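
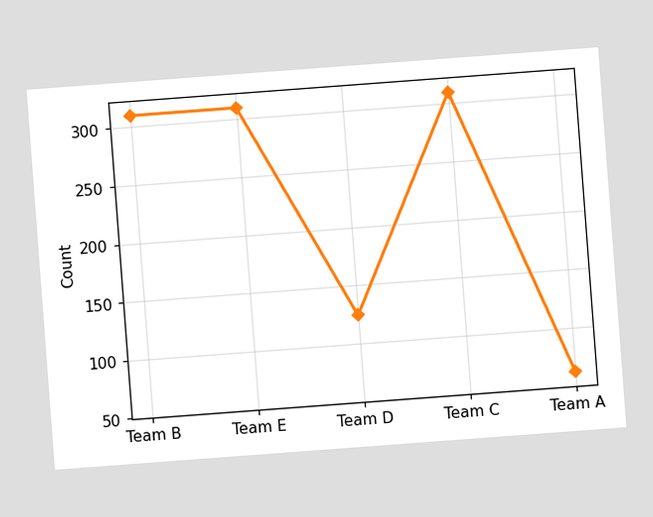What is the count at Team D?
124

The chart is tilted about 4° counter-clockwise. At Team D, the line is at 124.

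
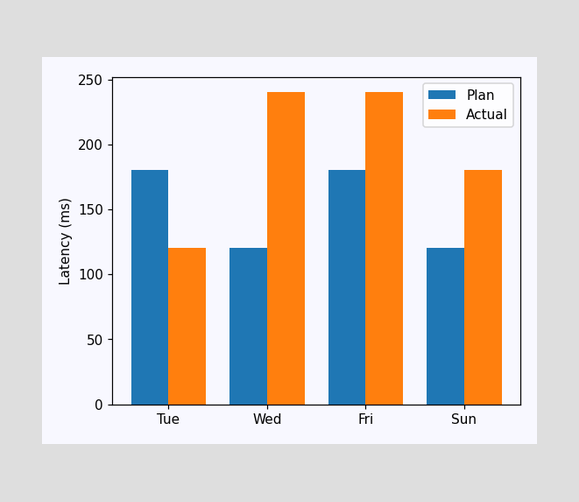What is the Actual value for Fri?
The Actual bar at Fri reaches 240ms on the y-axis.

240ms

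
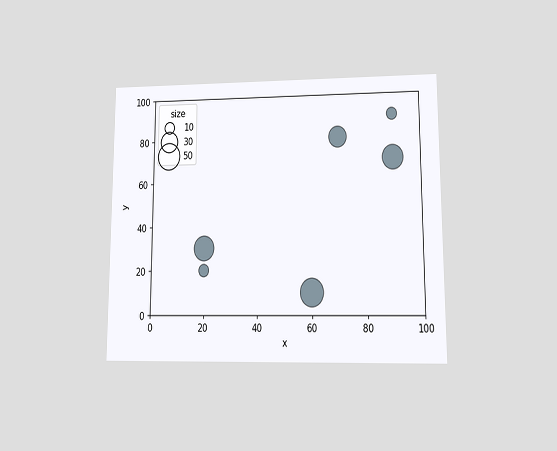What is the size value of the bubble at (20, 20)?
10

The chart is viewed at a slight angle. Matching the bubble at (20, 20) against the size legend gives 10.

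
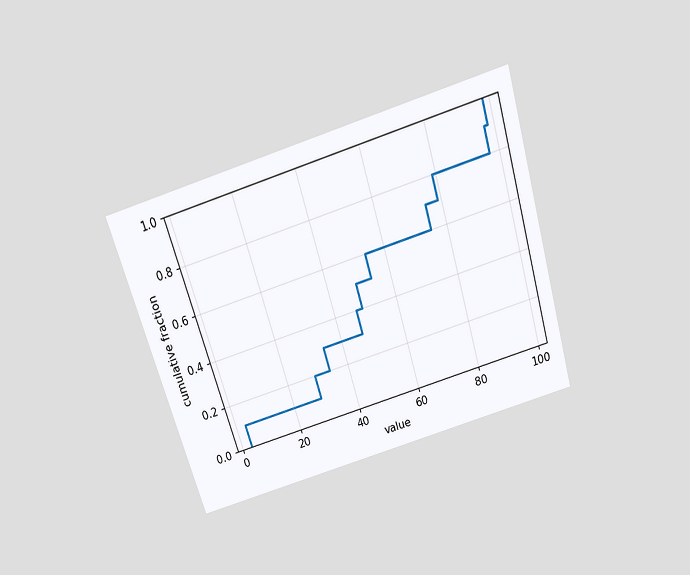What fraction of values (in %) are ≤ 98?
The chart is tilted about 17° counter-clockwise and viewed slightly from above. At x=98 the ECDF step is at 100%.

100%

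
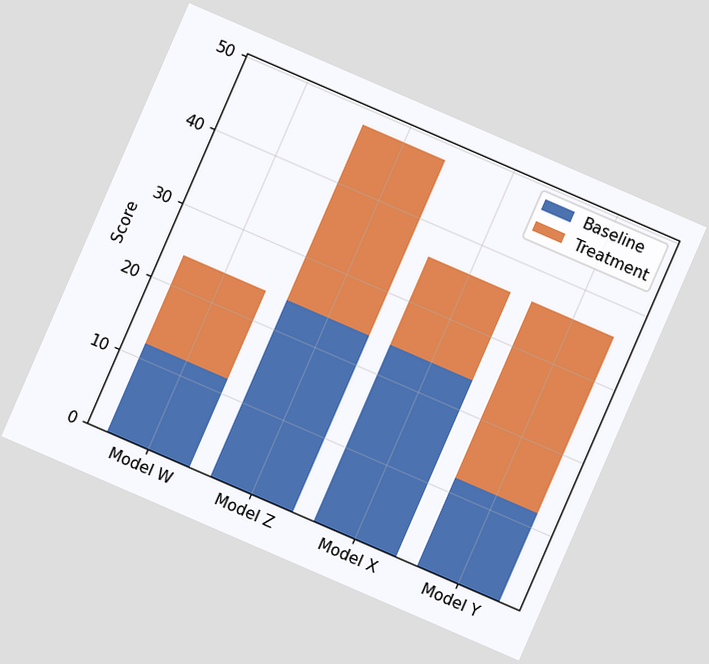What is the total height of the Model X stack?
The chart is tilted about 23° clockwise. The Model X stack's top reaches 36 on the y-axis.

36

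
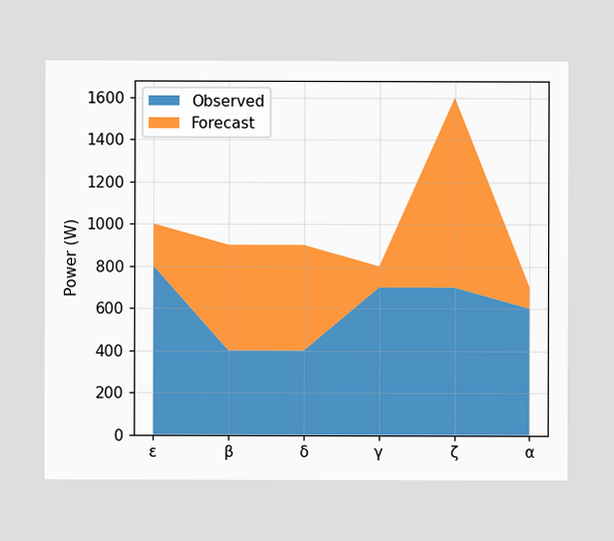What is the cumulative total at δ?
900W

The stacked total at δ reaches 900W.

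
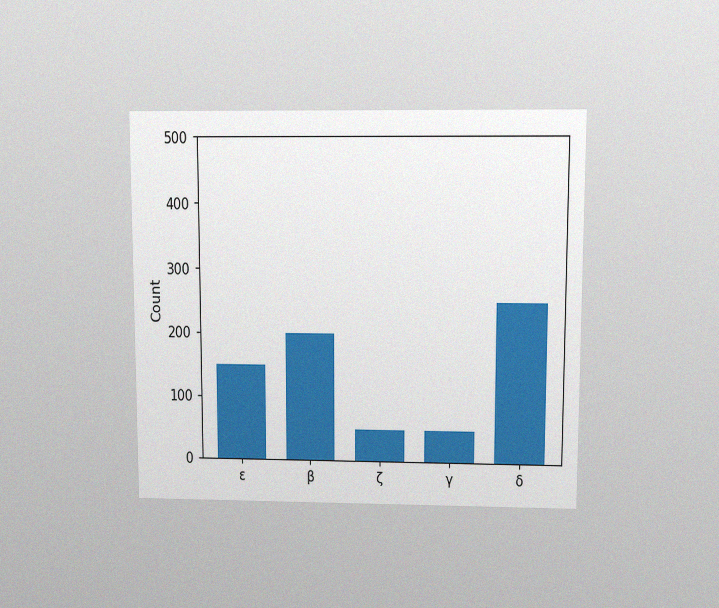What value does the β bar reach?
The chart is viewed slightly from above, with some photo noise. Reading along the chart's y-axis, the β bar reaches 200.

200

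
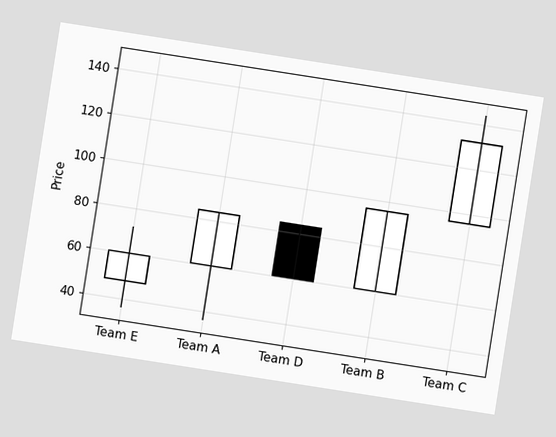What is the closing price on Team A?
84

The chart is tilted about 9° clockwise. The Team A candle closes at 84.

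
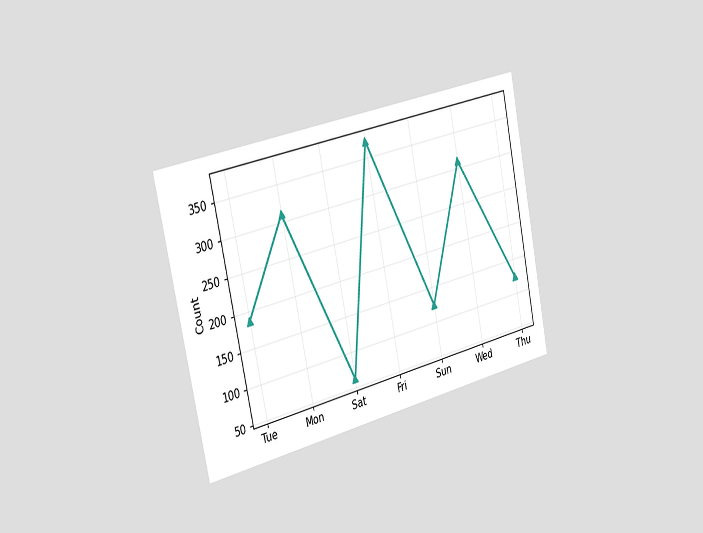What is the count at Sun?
The chart is tilted about 12° counter-clockwise and viewed slightly from the left. At Sun, the line is at 124.

124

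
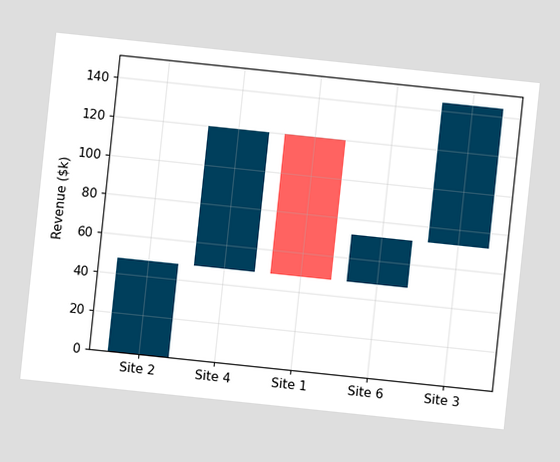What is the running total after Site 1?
$48k

The chart is tilted about 6° clockwise. After Site 1 the running total reaches $48k.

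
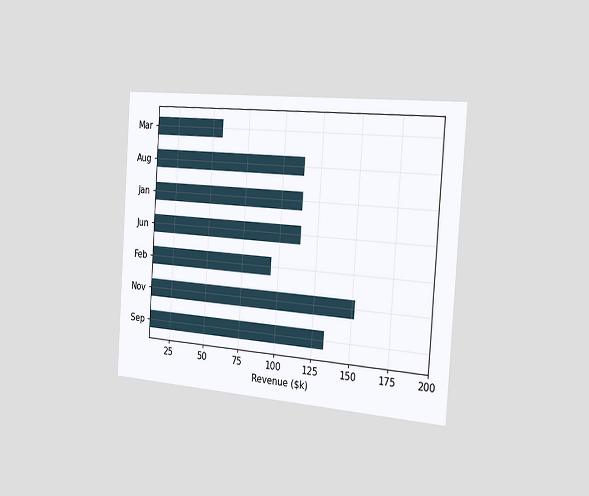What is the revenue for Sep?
$133k

The chart is tilted about 4° clockwise and viewed slightly from the right. Reading along the chart's x-axis, the Sep bar reaches $133k.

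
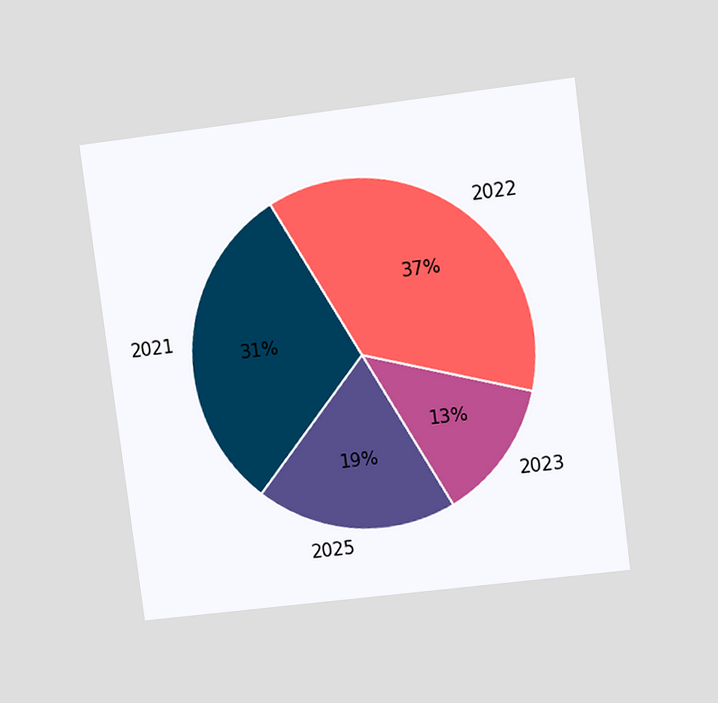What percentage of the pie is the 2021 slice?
The chart is tilted about 7° counter-clockwise and viewed at a slight angle. The 2021 slice takes up 31% of the pie.

31%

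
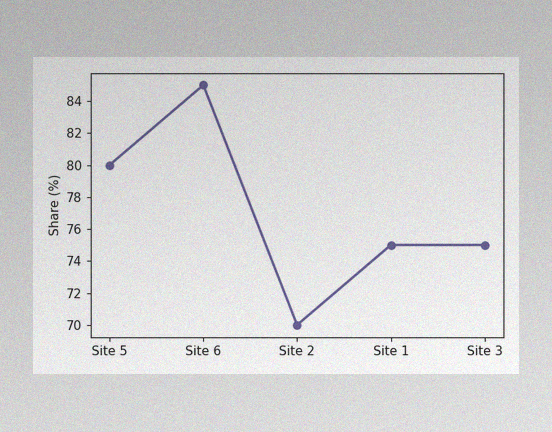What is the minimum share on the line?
70%

The image has some photo noise and uneven lighting. The lowest point is at Site 2, and reading across to the y-axis gives 70%.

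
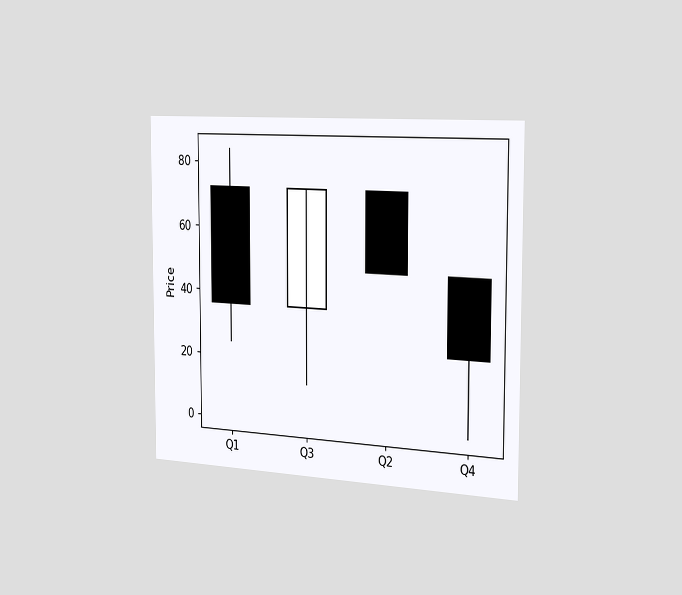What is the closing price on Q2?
48

The chart is viewed slightly from the right. The Q2 candle closes at 48.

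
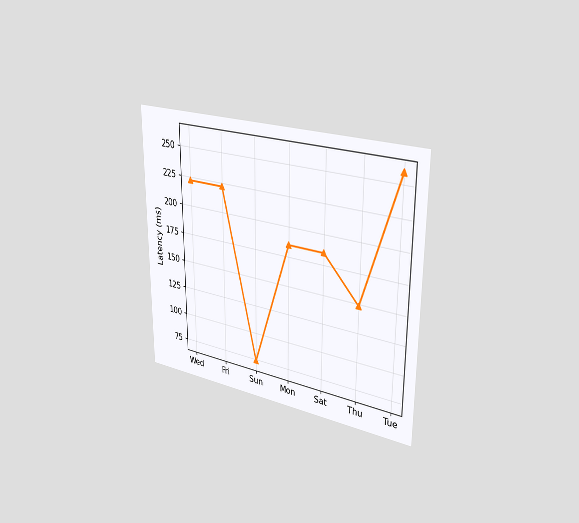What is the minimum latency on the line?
The chart is viewed slightly from the right. The lowest point is at Sun, and reading across to the y-axis gives 74ms.

74ms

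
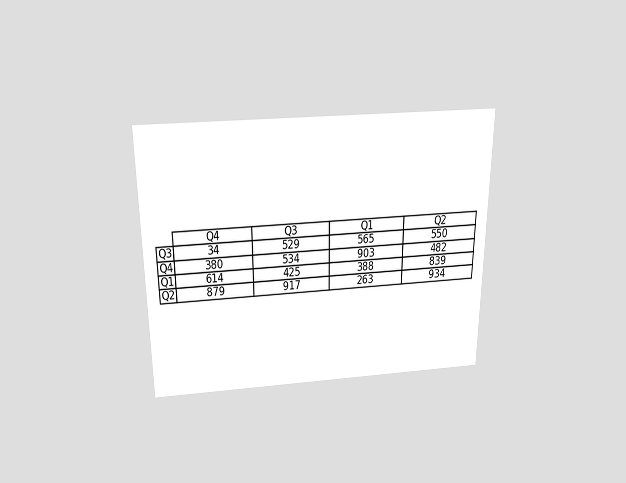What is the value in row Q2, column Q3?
917

The chart is viewed slightly from above. The (Q2, Q3) cell reads 917.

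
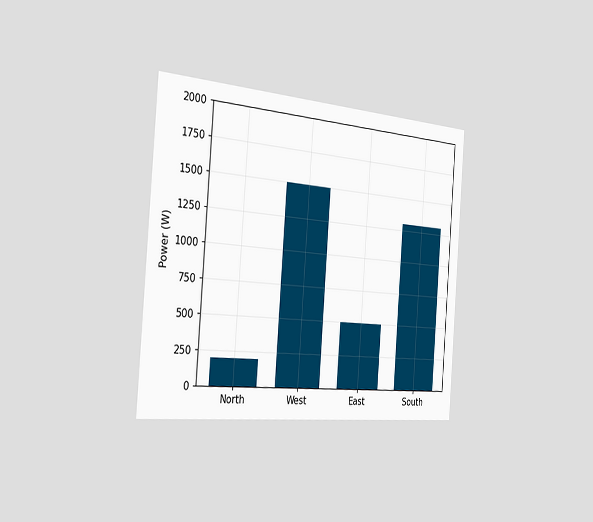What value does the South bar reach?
The chart is tilted about 4° clockwise and viewed slightly from the left. Reading along the chart's y-axis, the South bar reaches 1300W.

1300W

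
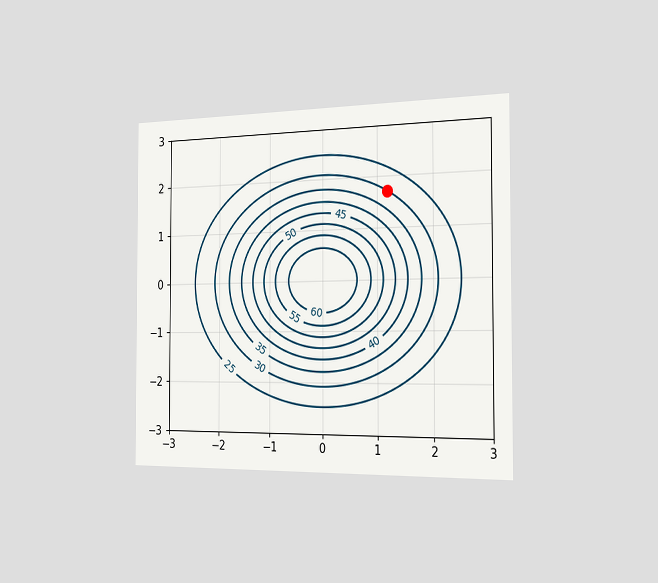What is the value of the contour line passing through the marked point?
The chart is viewed slightly from the right. The marked point sits on the contour labelled 30.

30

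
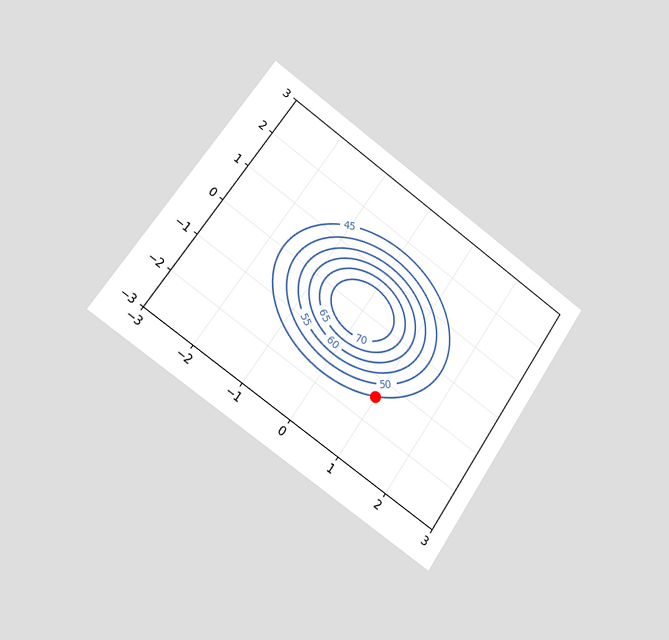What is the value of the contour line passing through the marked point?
The chart is tilted about 35° clockwise and viewed slightly from the left. The marked point sits on the contour labelled 45.

45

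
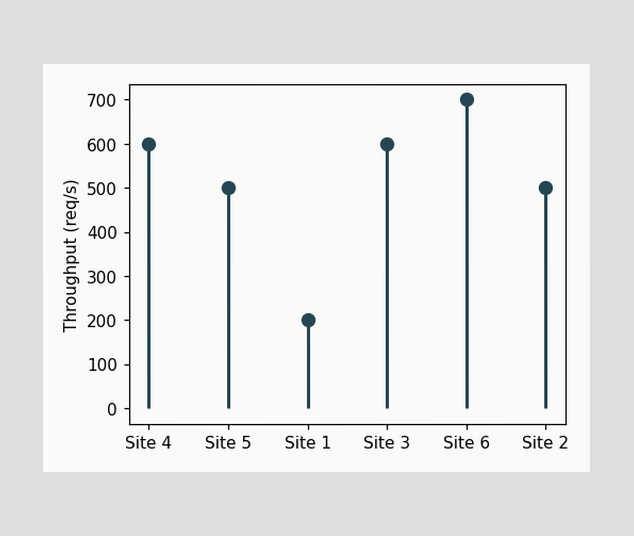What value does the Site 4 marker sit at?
600req/s

The Site 4 marker sits at 600req/s.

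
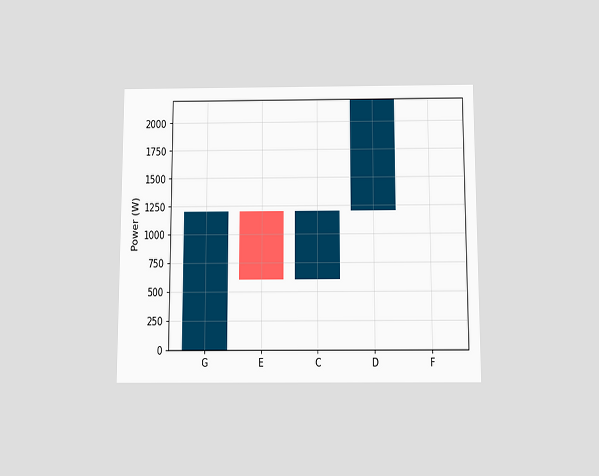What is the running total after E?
600W

The chart is viewed slightly from below. After E the running total reaches 600W.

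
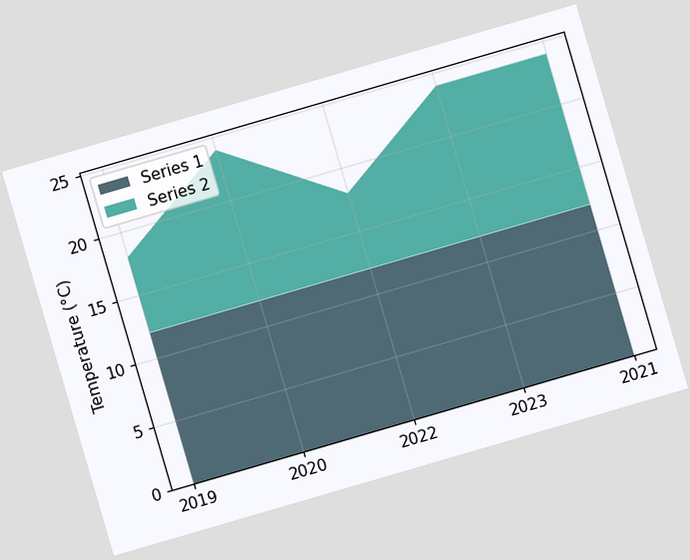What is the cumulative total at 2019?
18°C

The chart is tilted about 16° counter-clockwise. The stacked total at 2019 reaches 18°C.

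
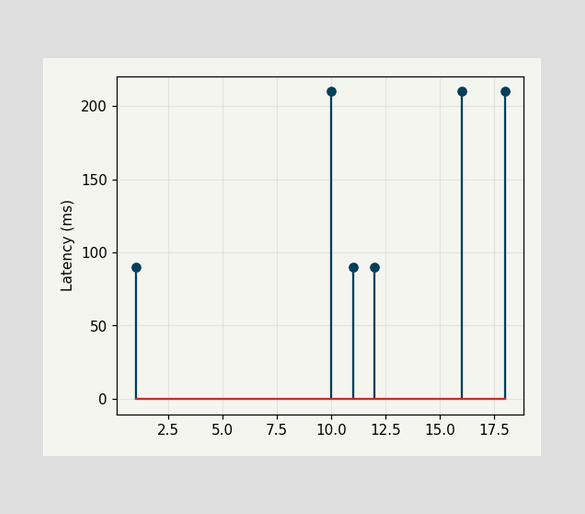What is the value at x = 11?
90ms

The stem at x=11 reaches 90ms.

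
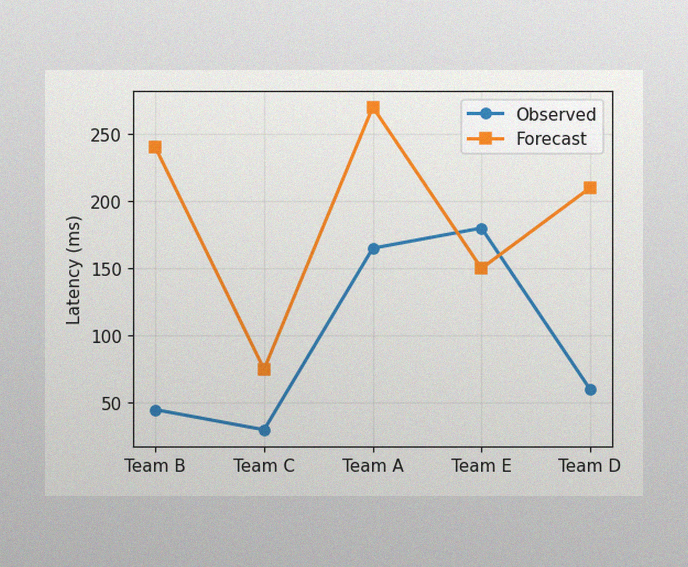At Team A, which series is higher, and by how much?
The image has some photo noise and uneven lighting. At Team A, Forecast sits above the other line by 105ms.

Forecast, by 105ms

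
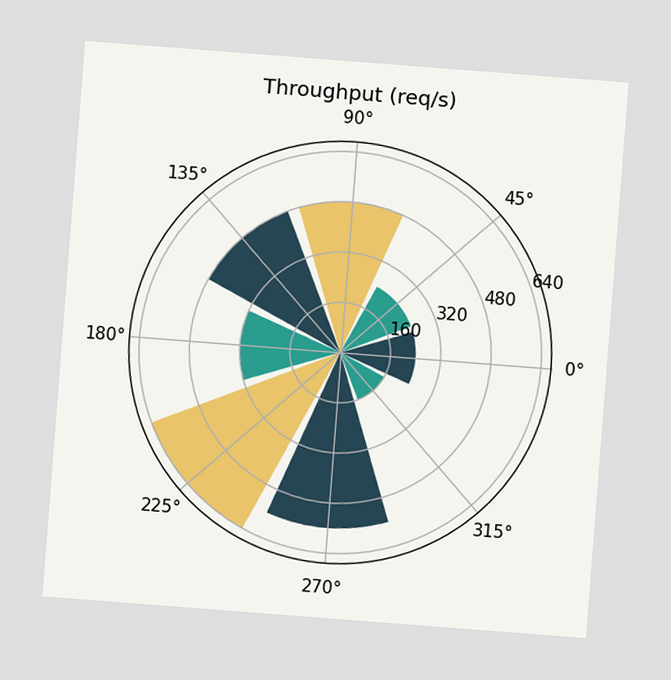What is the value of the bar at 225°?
640req/s

The chart is tilted about 4° clockwise. The bar at 225° reaches 640req/s on the radial axis.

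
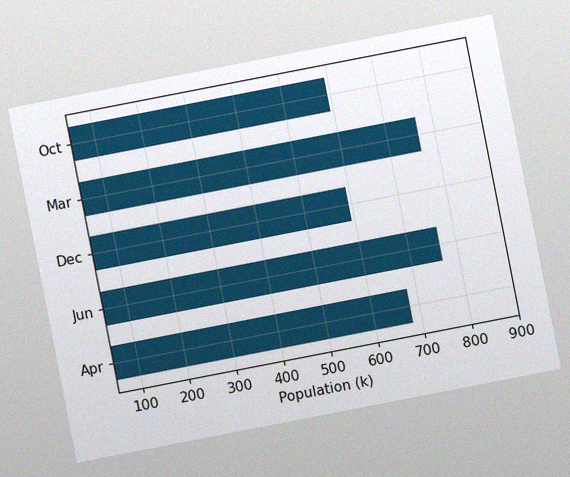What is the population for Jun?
The chart is tilted about 11° counter-clockwise, with some photo noise. Reading along the chart's x-axis, the Jun bar reaches 765k.

765k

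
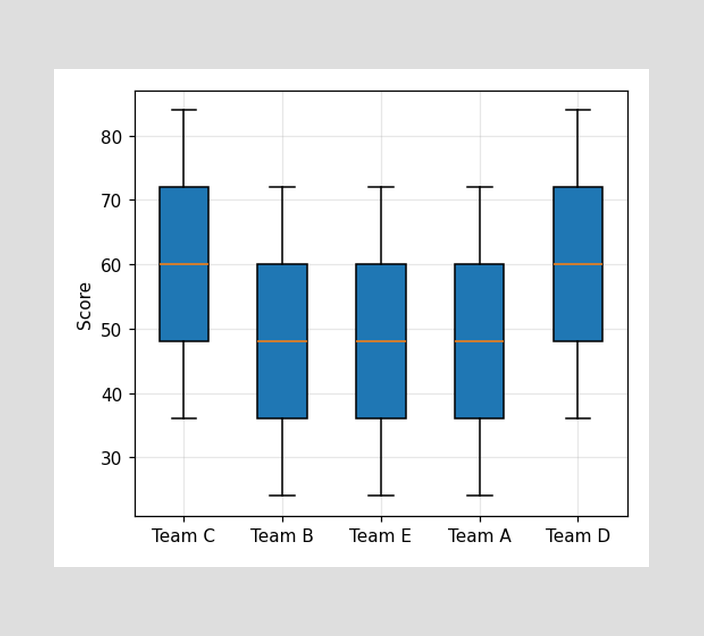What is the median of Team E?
The median line in the Team E box sits at 48.

48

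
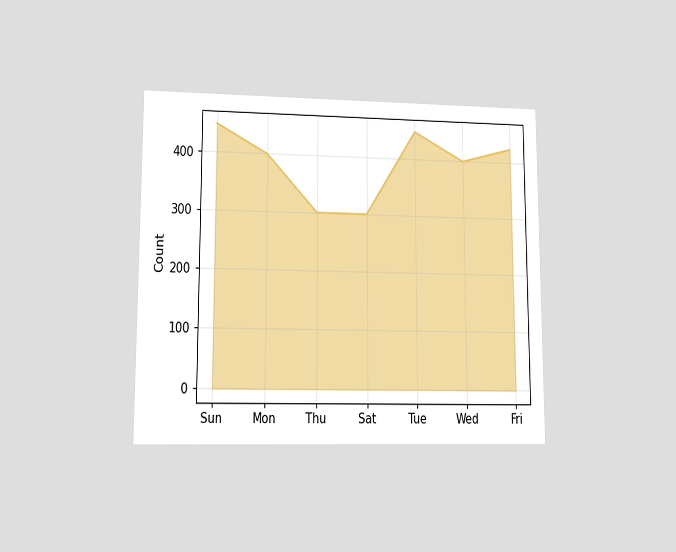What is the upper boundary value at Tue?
450

The chart is viewed at a slight angle. At Tue the upper boundary is at 450.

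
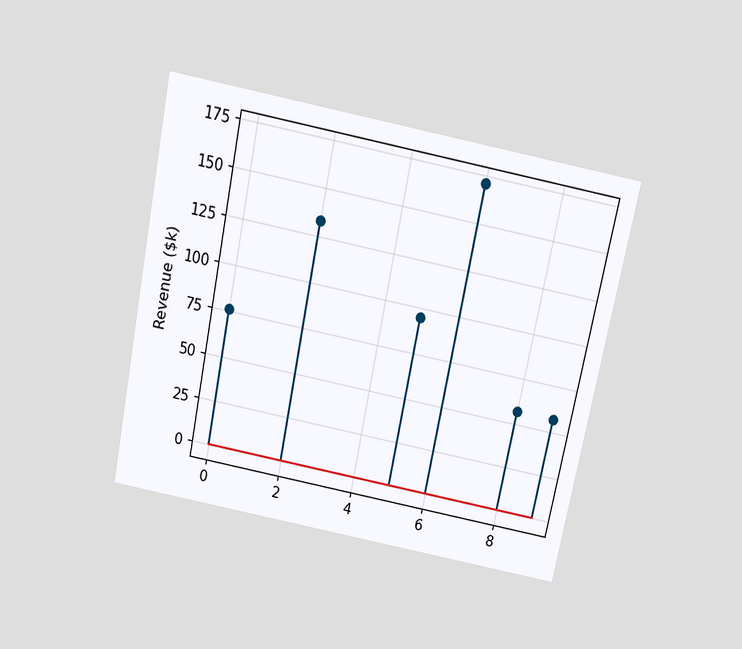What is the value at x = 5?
The chart is tilted about 11° clockwise and viewed slightly from above. The stem at x=5 reaches $95k.

$95k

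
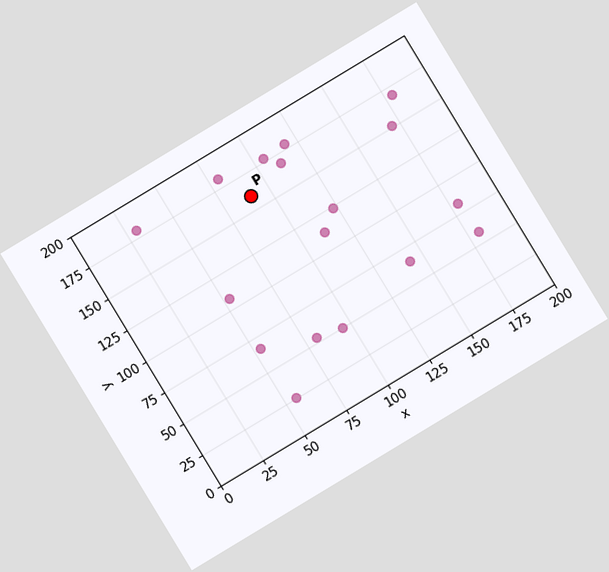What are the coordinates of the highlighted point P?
The chart is tilted about 31° counter-clockwise. Following the gridlines from P to each axis, P sits at (90, 160).

(90, 160)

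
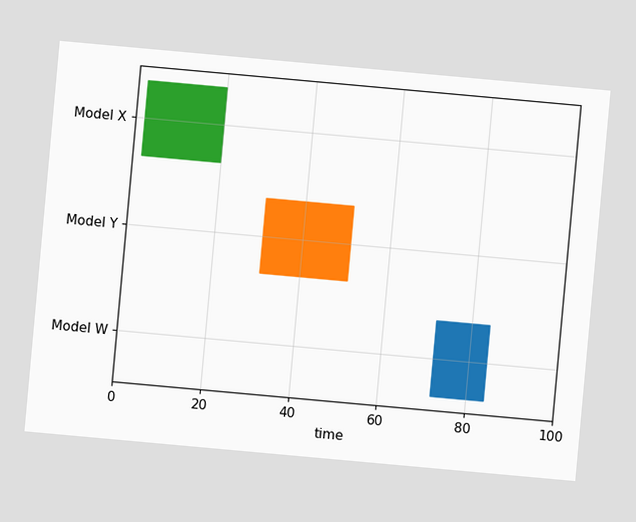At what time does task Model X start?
The chart is tilted about 5° clockwise. The Model X bar begins at t=2.

2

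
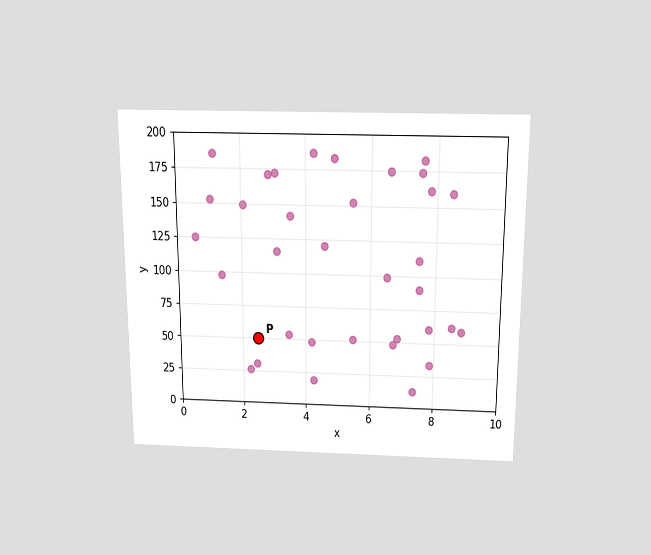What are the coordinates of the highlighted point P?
(2.5, 50)

The chart is viewed slightly from above. Following the gridlines from P to each axis, P sits at (2.5, 50).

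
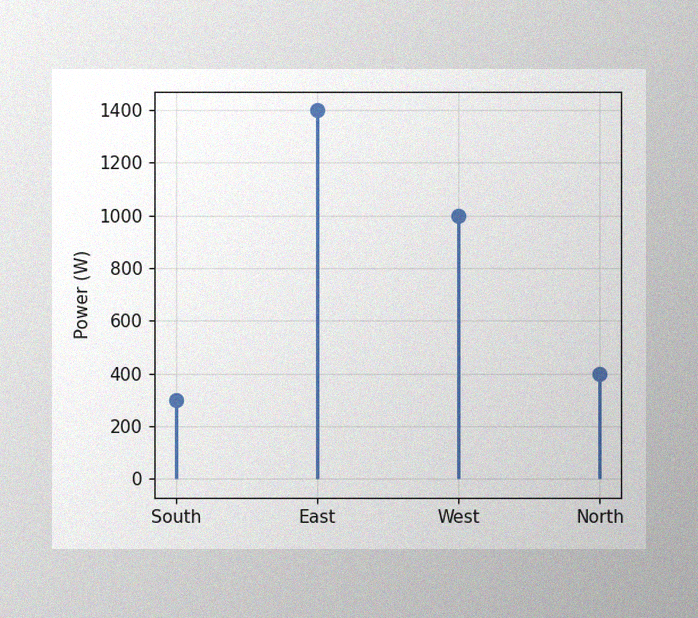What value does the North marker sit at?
The image has some photo noise and uneven lighting. The North marker sits at 400W.

400W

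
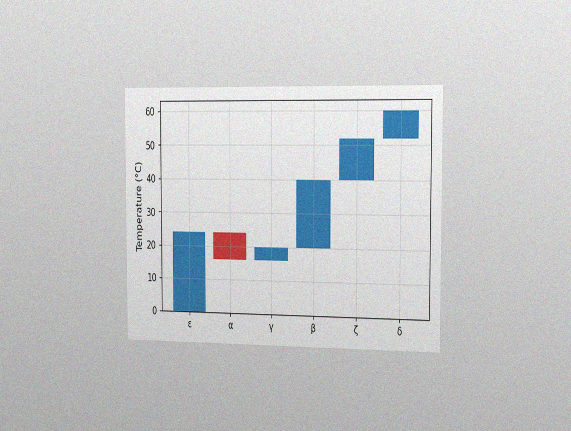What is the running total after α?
The chart is viewed slightly from the right, with some photo noise. After α the running total reaches 16°C.

16°C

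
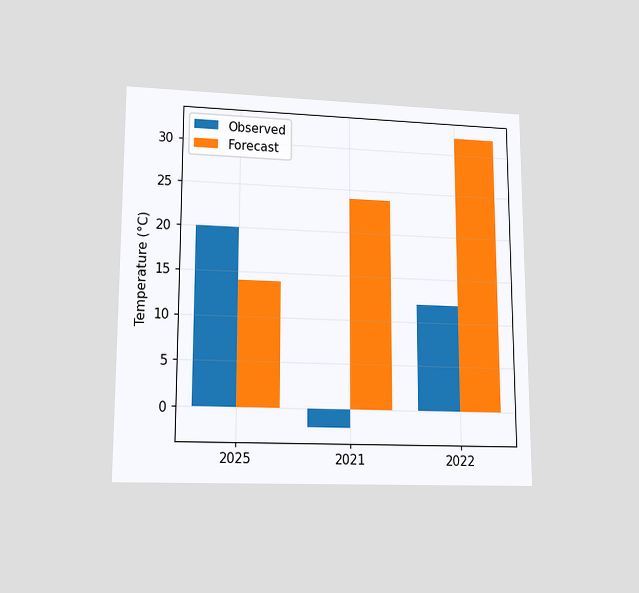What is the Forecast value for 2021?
24°C

The chart is viewed at a slight angle. The Forecast bar at 2021 reaches 24°C on the y-axis.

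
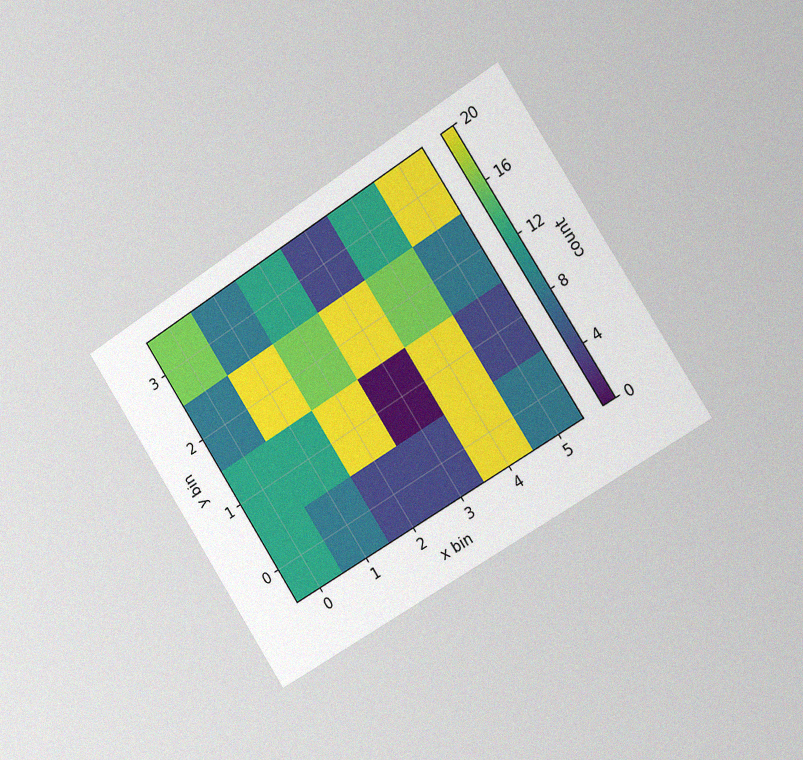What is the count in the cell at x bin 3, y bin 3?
The chart is tilted about 33° counter-clockwise and viewed slightly from the right, with some photo noise. Matching the cell (3, 3) against the colorbar gives 4.

4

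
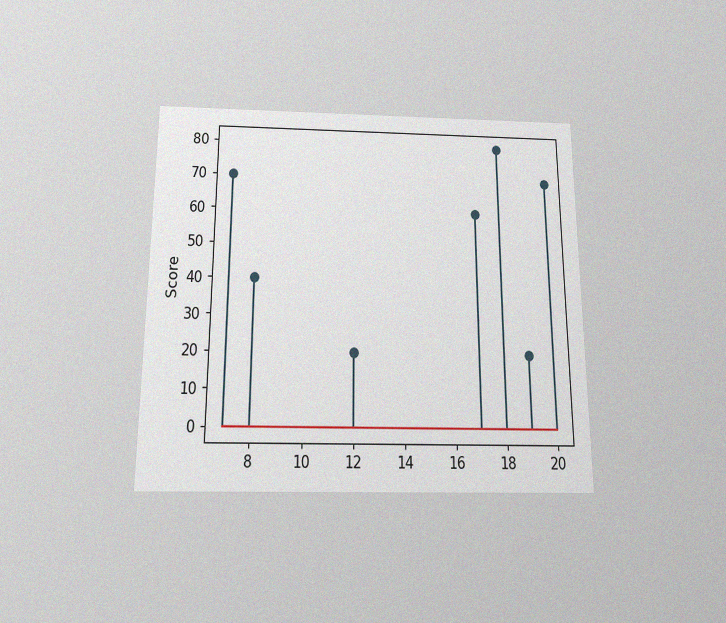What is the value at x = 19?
The chart is viewed slightly from below, with some photo noise. The stem at x=19 reaches 20.

20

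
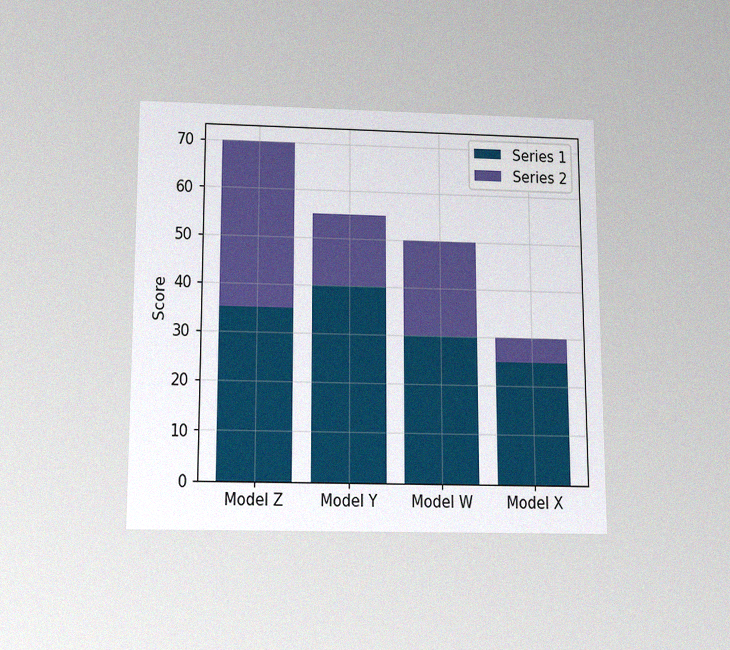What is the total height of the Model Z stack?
70

The chart is viewed slightly from below, with some photo noise. The Model Z stack's top reaches 70 on the y-axis.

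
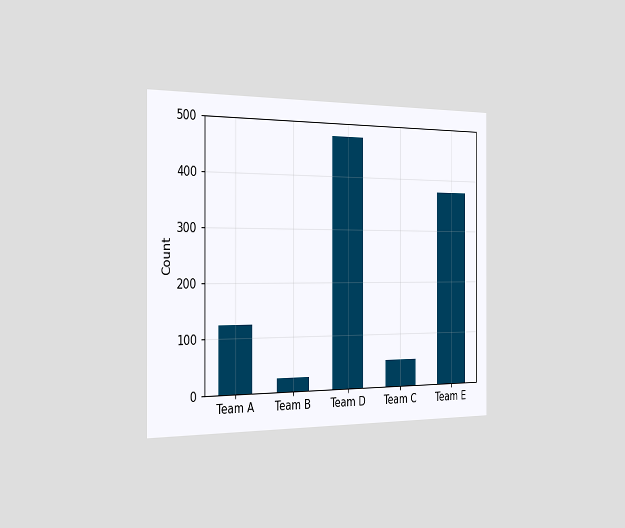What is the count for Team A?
125

The chart is viewed slightly from the left. Reading along the chart's y-axis, the Team A bar reaches 125.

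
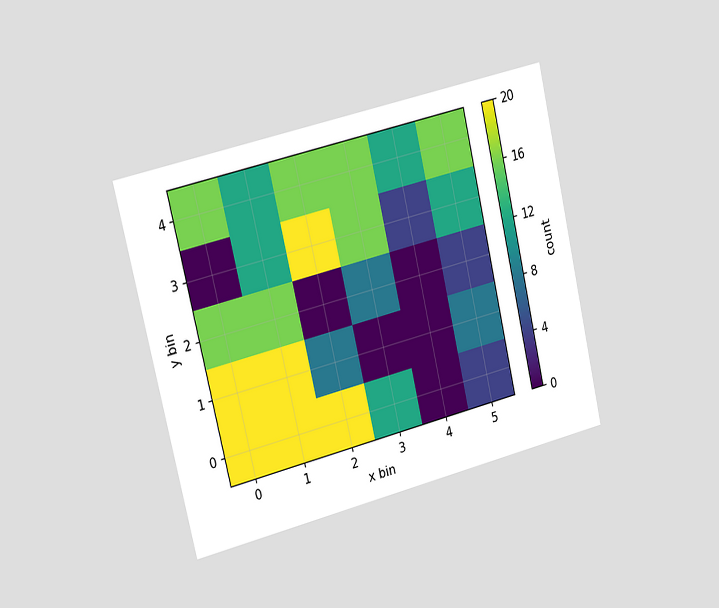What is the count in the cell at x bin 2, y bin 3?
The chart is tilted about 13° counter-clockwise and viewed slightly from the left. Matching the cell (2, 3) against the colorbar gives 20.

20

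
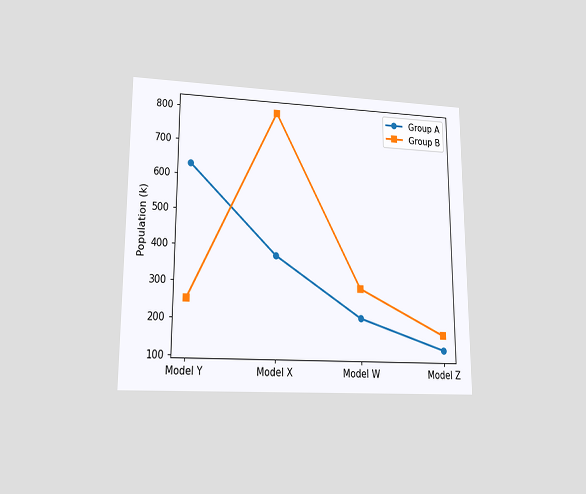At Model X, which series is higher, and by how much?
Group B, by 420k

The chart is viewed at a slight angle. At Model X, Group B sits above the other line by 420k.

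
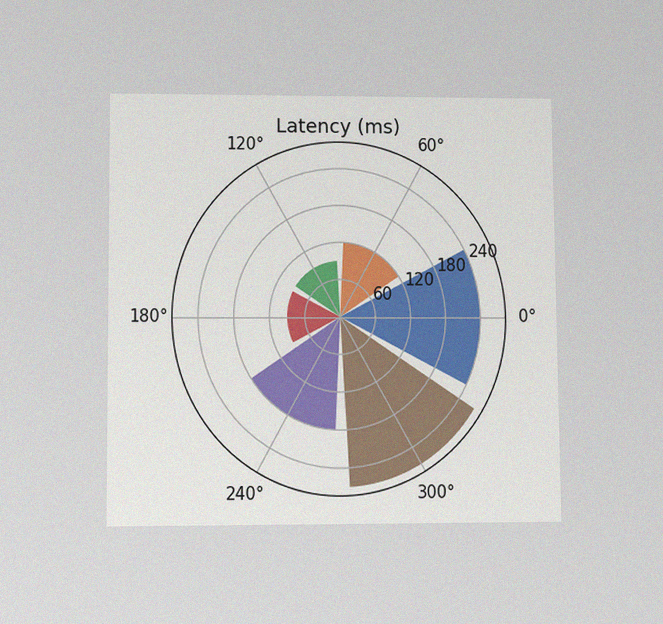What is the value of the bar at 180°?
90ms

The chart is viewed at a slight angle, with some photo noise. The bar at 180° reaches 90ms on the radial axis.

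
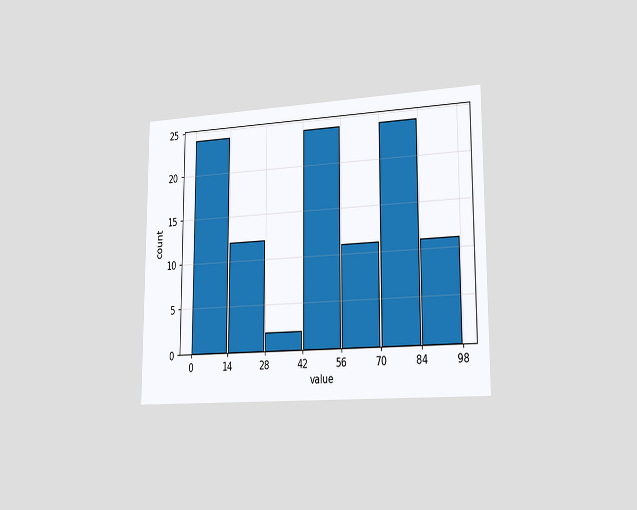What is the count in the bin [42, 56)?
24

The chart is viewed slightly from the right. The [42, 56) bin has height 24.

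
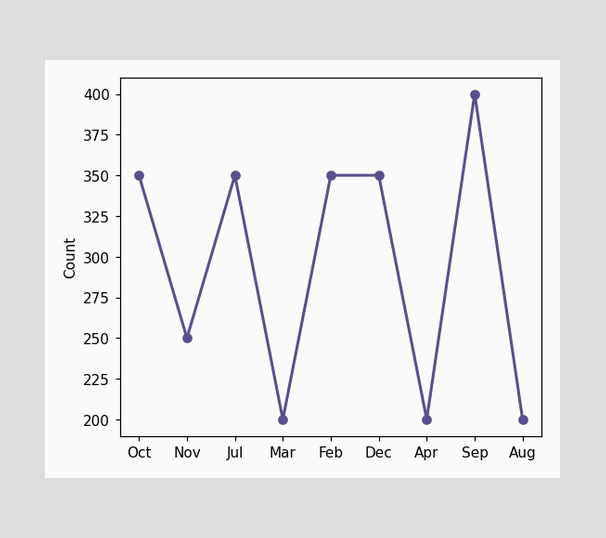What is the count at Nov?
250

At Nov, the line is at 250.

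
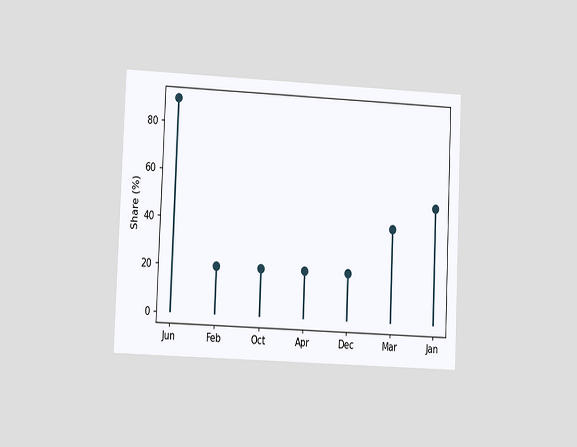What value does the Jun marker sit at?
The chart is tilted about 2° clockwise and viewed at a slight angle. The Jun marker sits at 90%.

90%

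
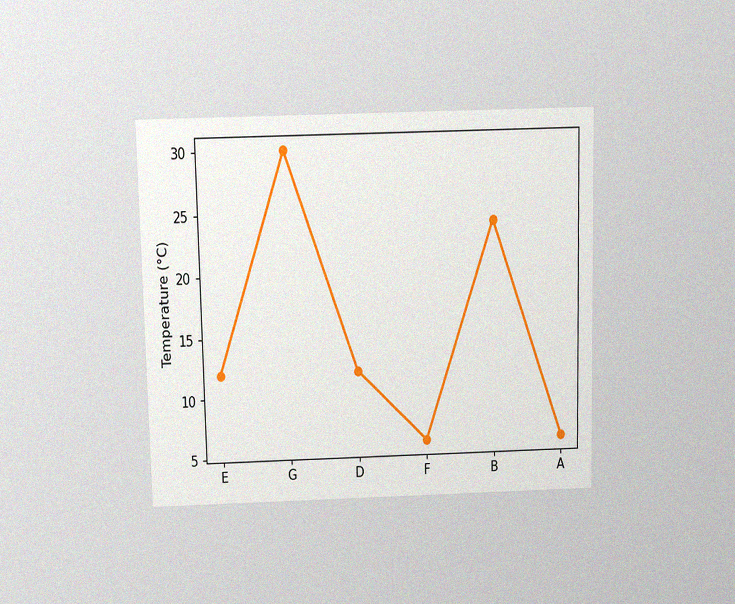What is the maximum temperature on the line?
30°C

The chart is viewed slightly from above, with some photo noise. The highest point is at G, and reading across to the y-axis gives 30°C.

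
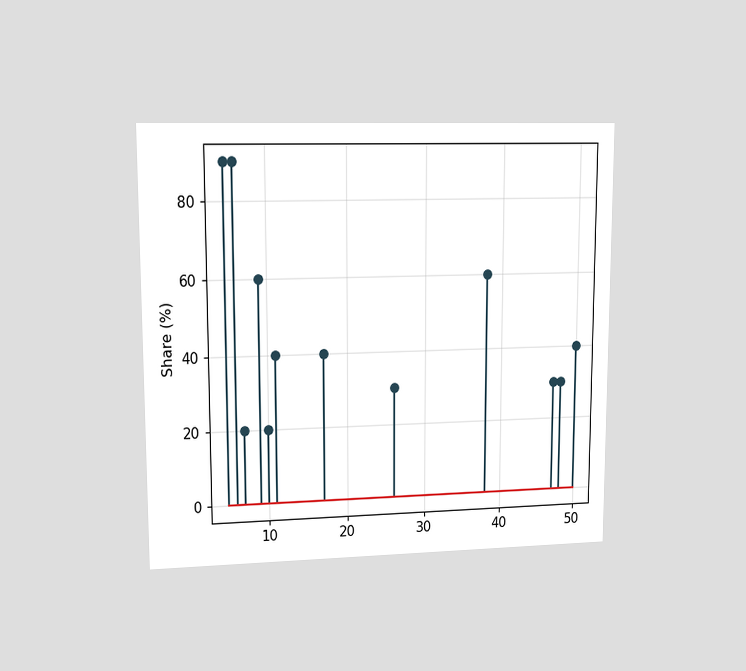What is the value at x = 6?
The chart is viewed at a slight angle. The stem at x=6 reaches 90%.

90%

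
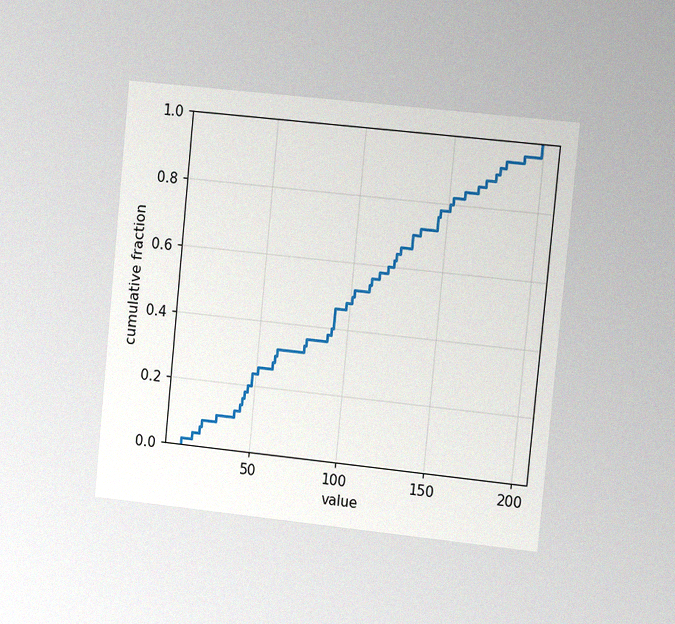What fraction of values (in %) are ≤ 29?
The chart is tilted about 6° clockwise and viewed at a slight angle, with some photo noise. At x=29 the ECDF step is at 10%.

10%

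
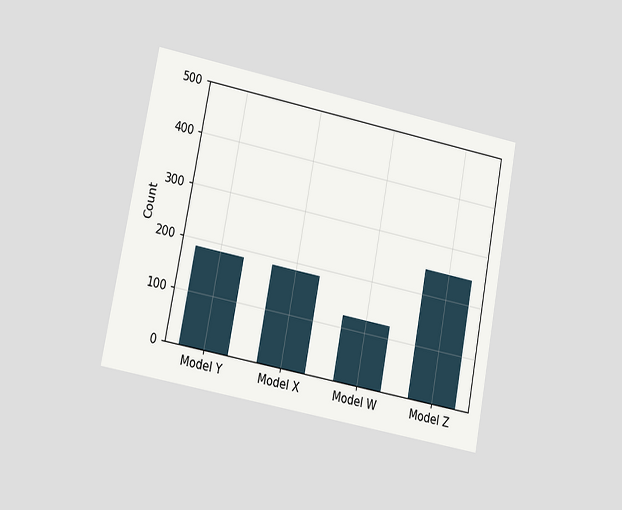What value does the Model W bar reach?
124

The chart is tilted about 11° clockwise and viewed at a slight angle. Reading along the chart's y-axis, the Model W bar reaches 124.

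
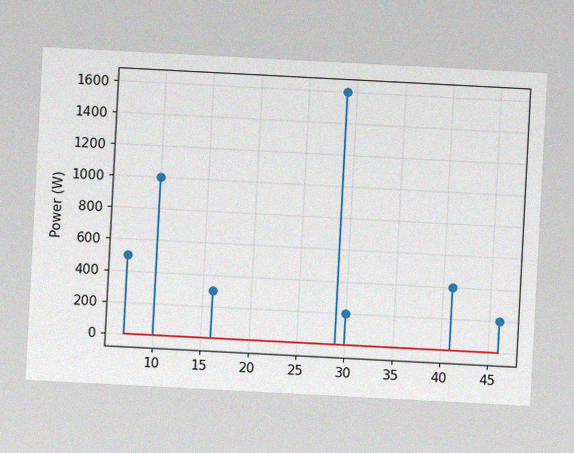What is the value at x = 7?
The chart is tilted about 3° clockwise, with some photo noise. The stem at x=7 reaches 500W.

500W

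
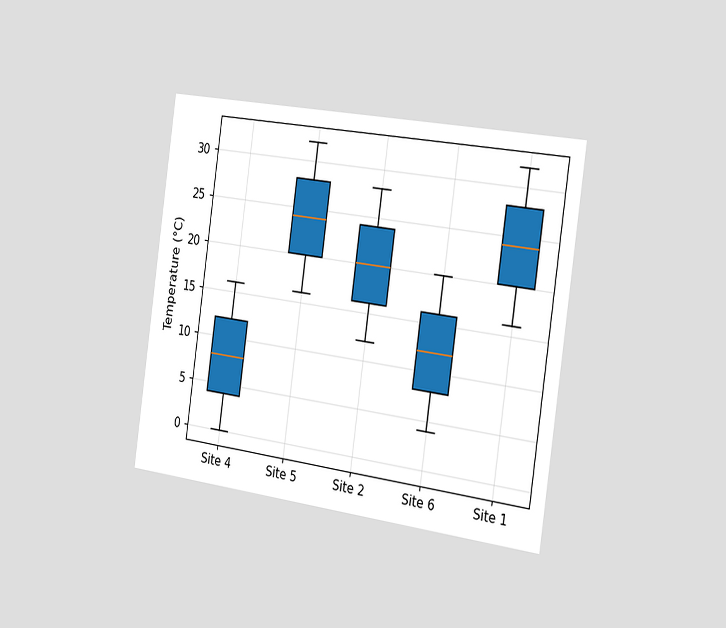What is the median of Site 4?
The chart is tilted about 8° clockwise and viewed slightly from the right. The median line in the Site 4 box sits at 8°C.

8°C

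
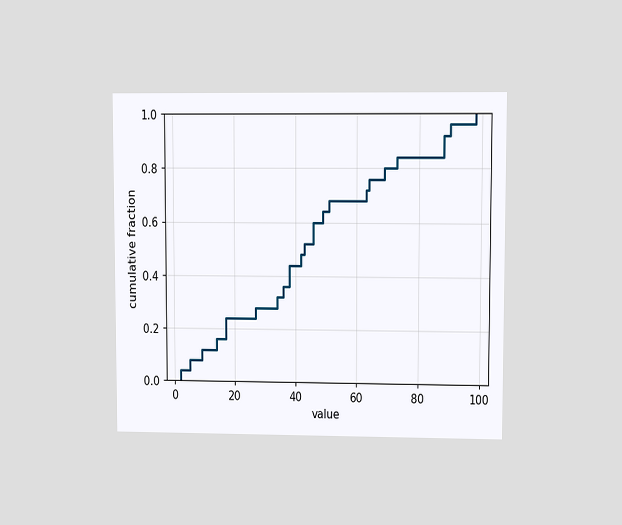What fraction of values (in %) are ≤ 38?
The chart is viewed at a slight angle. At x=38 the ECDF step is at 44%.

44%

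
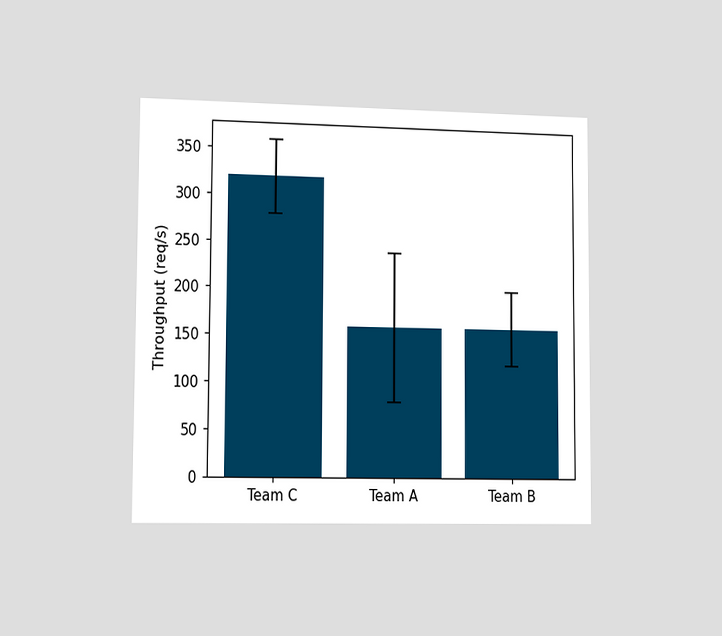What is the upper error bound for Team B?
200req/s

The chart is viewed slightly from the left. The Team B bar's upper whisker reaches 200req/s.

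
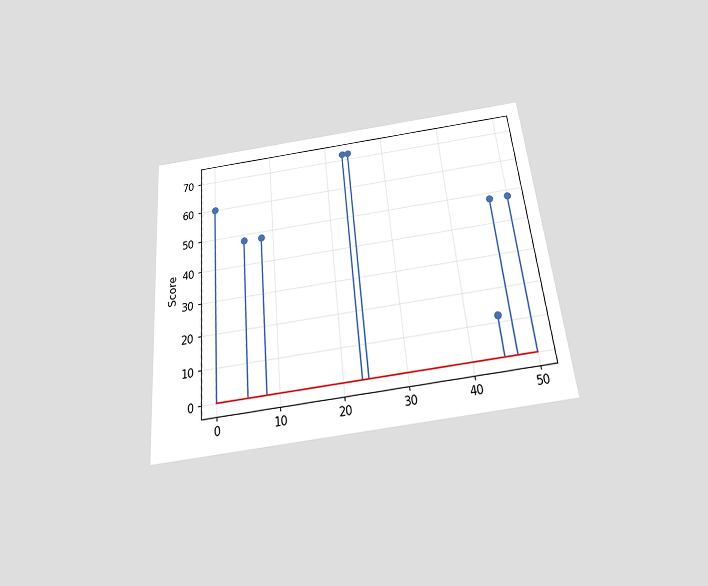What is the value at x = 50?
The chart is tilted about 5° counter-clockwise and viewed slightly from below. The stem at x=50 reaches 48.

48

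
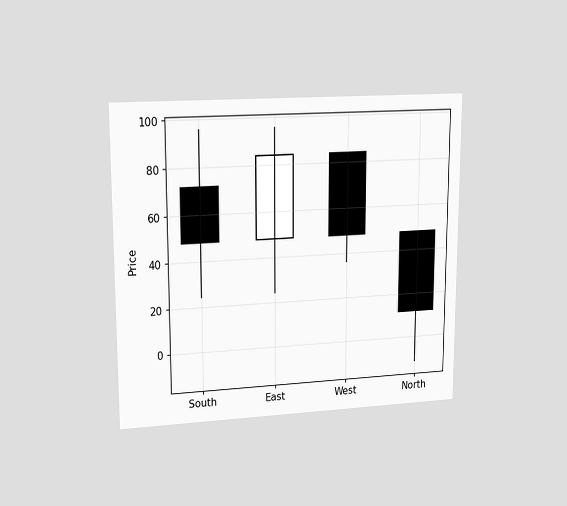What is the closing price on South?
48

The chart is viewed at a slight angle. The South candle closes at 48.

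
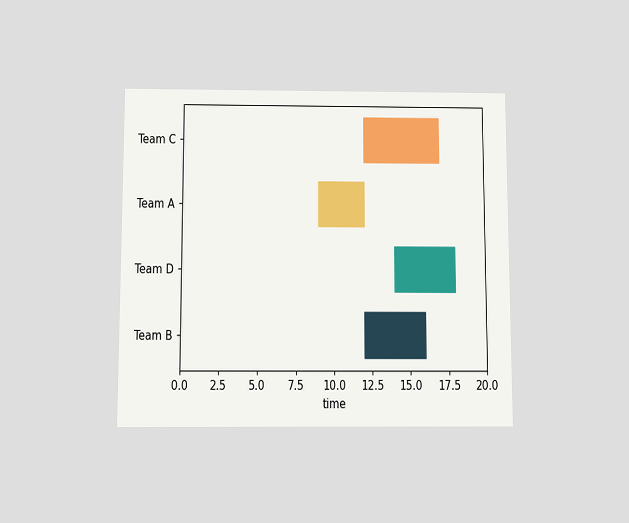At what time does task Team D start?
The chart is viewed slightly from below. The Team D bar begins at t=14.

14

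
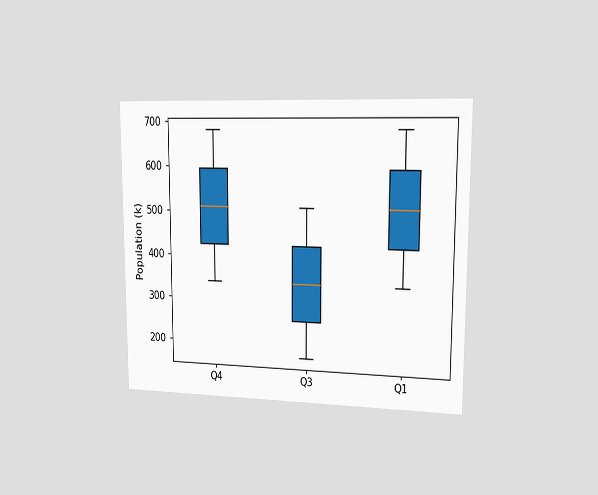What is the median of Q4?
The chart is viewed slightly from the right. The median line in the Q4 box sits at 510k.

510k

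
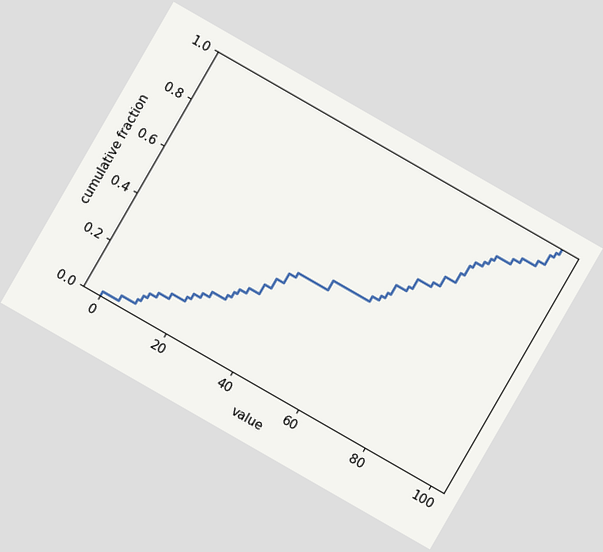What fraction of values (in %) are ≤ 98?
The chart is tilted about 30° clockwise. At x=98 the ECDF step is at 98%.

98%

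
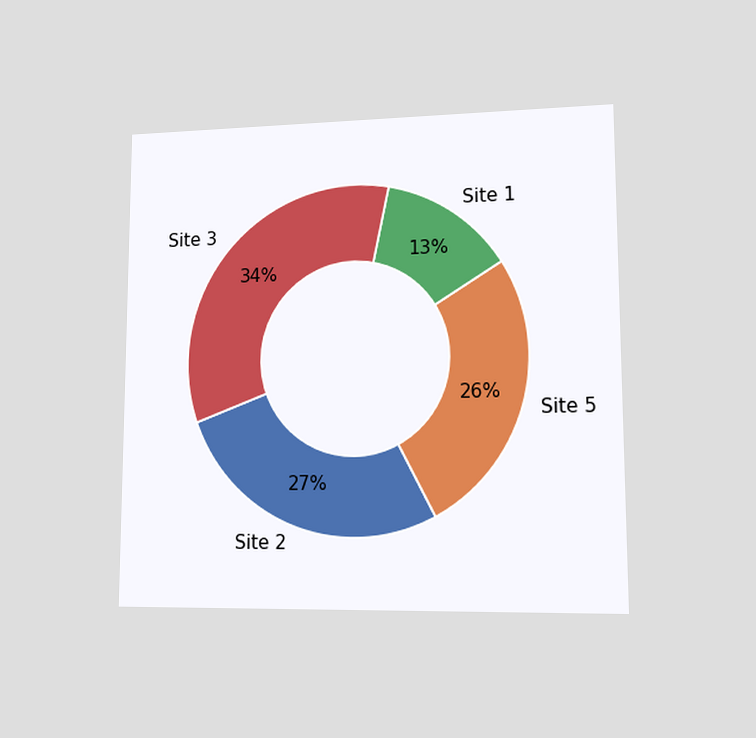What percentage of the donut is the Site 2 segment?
The chart is viewed at a slight angle. The Site 2 segment takes up 27% of the ring.

27%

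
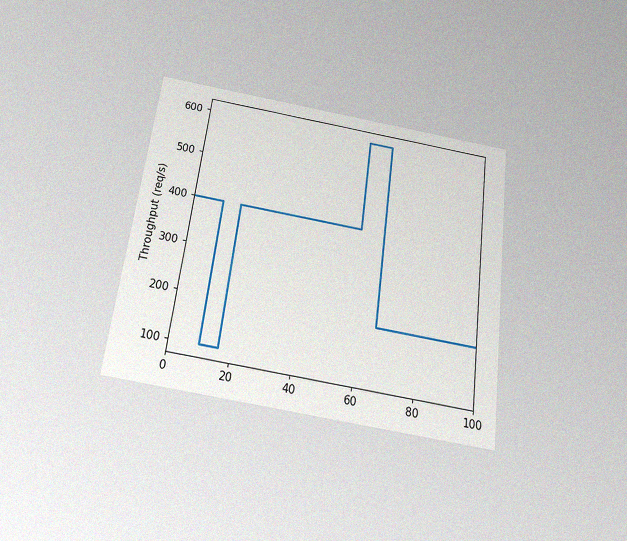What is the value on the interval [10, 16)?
100req/s

The chart is tilted about 7° clockwise and viewed slightly from below, with some photo noise. On [10, 16) the step sits at 100req/s.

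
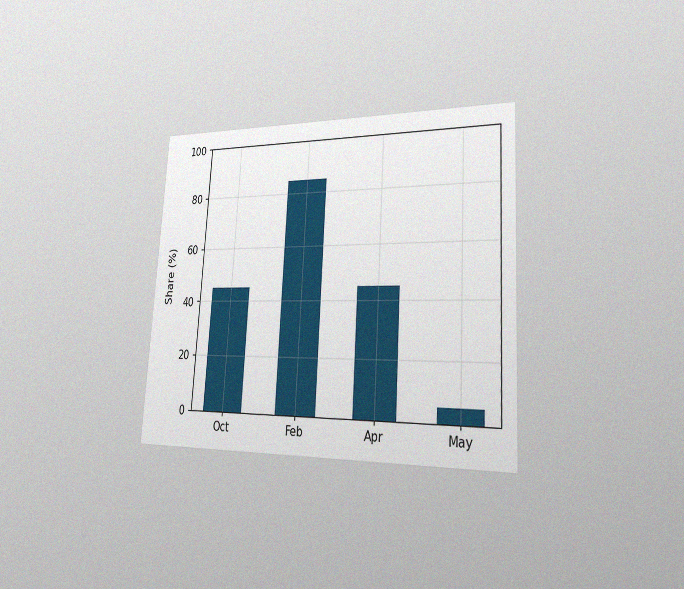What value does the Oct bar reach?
The chart is tilted about 3° clockwise and viewed slightly from the right, with some photo noise. Reading along the chart's y-axis, the Oct bar reaches 45%.

45%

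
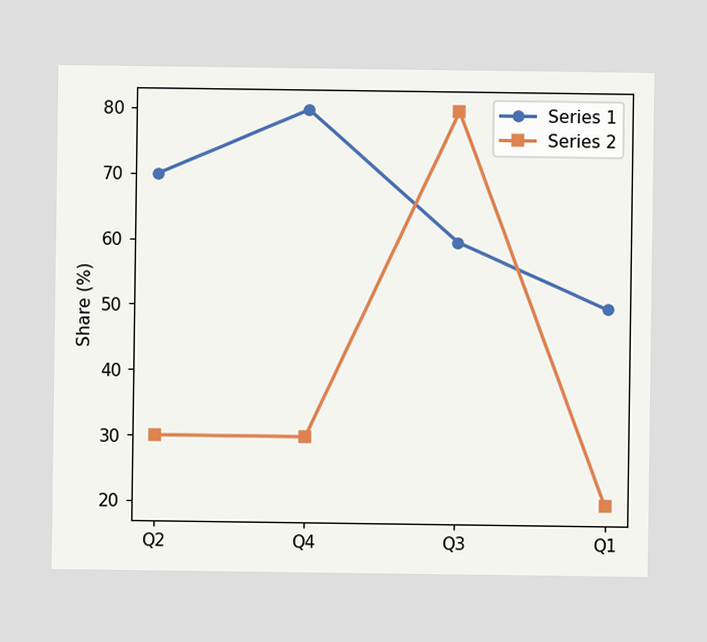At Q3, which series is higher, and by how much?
At Q3, Series 2 sits above the other line by 20%.

Series 2, by 20%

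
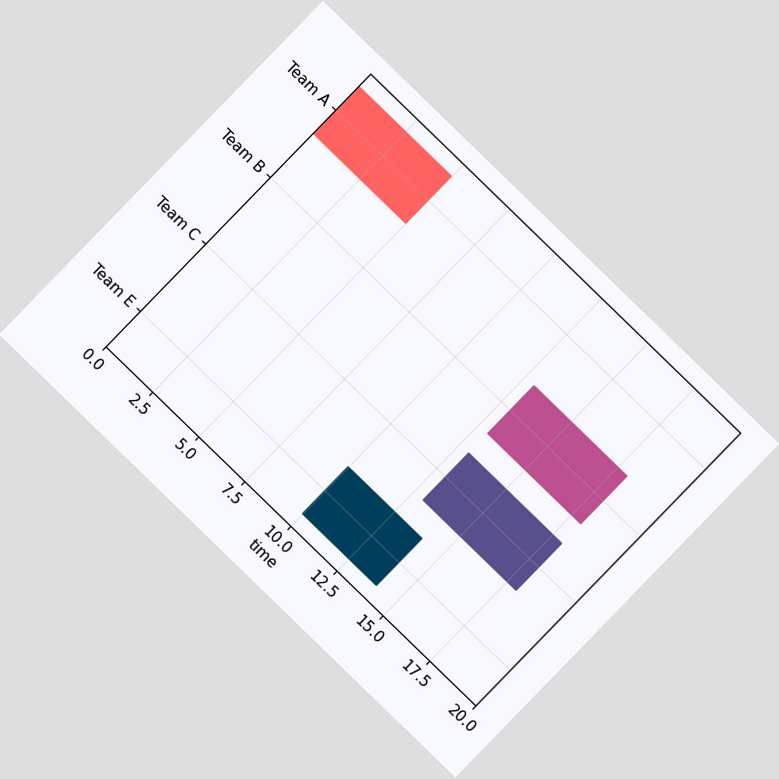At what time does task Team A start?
The chart is tilted about 44° clockwise. The Team A bar begins at t=0.

0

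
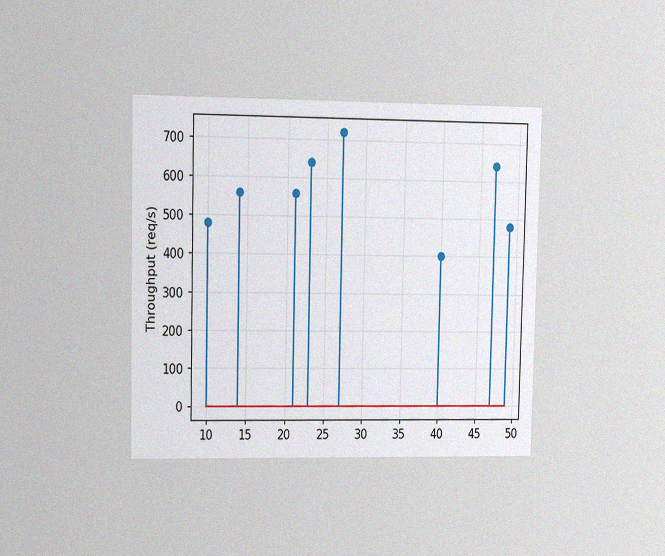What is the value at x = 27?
The chart is viewed slightly from the left, with some photo noise. The stem at x=27 reaches 720req/s.

720req/s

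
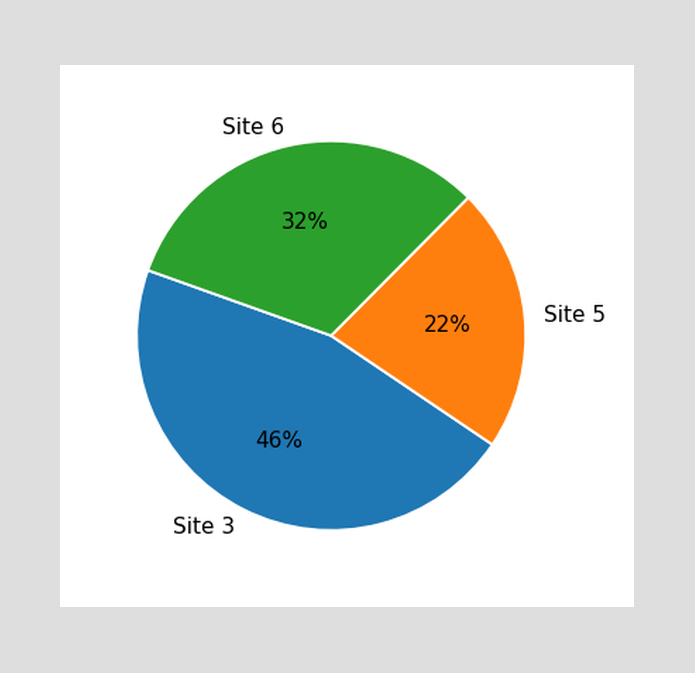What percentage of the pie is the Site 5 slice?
The Site 5 slice takes up 22% of the pie.

22%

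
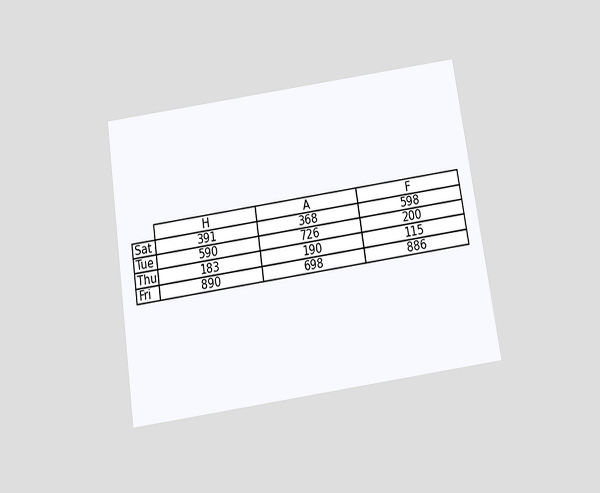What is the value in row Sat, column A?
The chart is tilted about 8° counter-clockwise and viewed slightly from below. The (Sat, A) cell reads 368.

368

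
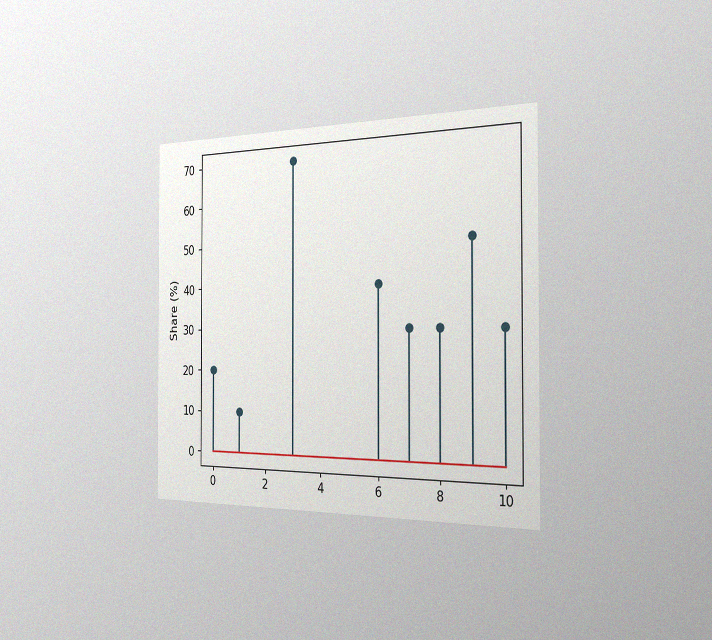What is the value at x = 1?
The chart is viewed slightly from the right, with some photo noise. The stem at x=1 reaches 10%.

10%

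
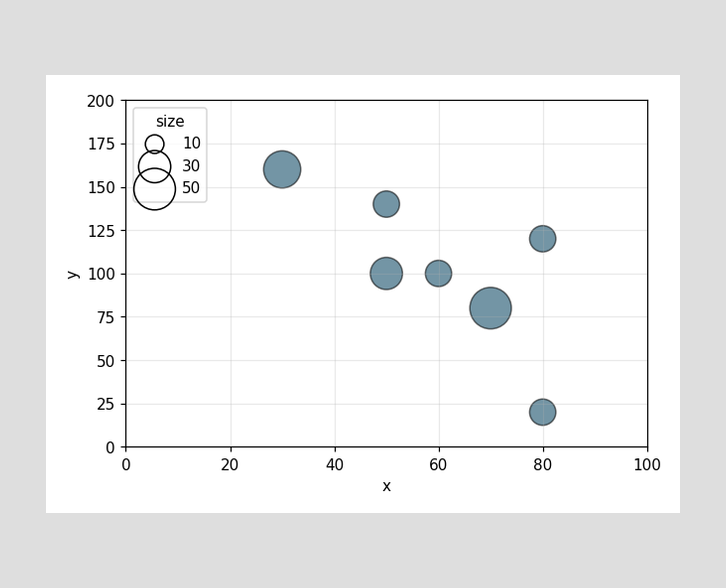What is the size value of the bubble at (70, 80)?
Matching the bubble at (70, 80) against the size legend gives 50.

50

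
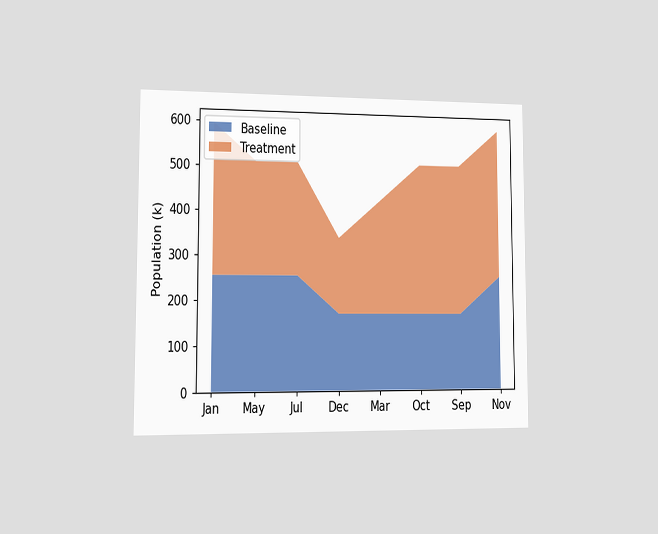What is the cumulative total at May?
510k

The chart is viewed at a slight angle. The stacked total at May reaches 510k.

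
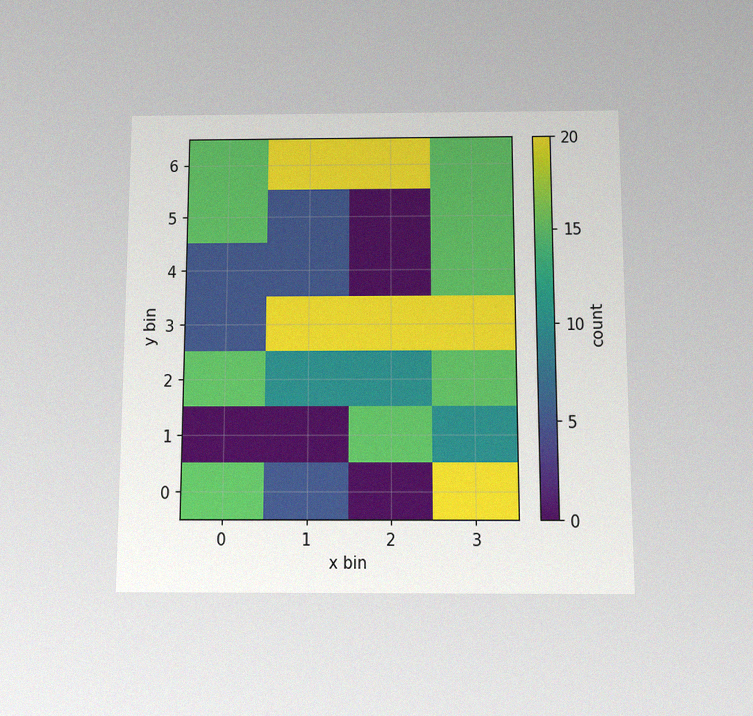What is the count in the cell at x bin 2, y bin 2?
10

The chart is viewed slightly from below, with some photo noise. Matching the cell (2, 2) against the colorbar gives 10.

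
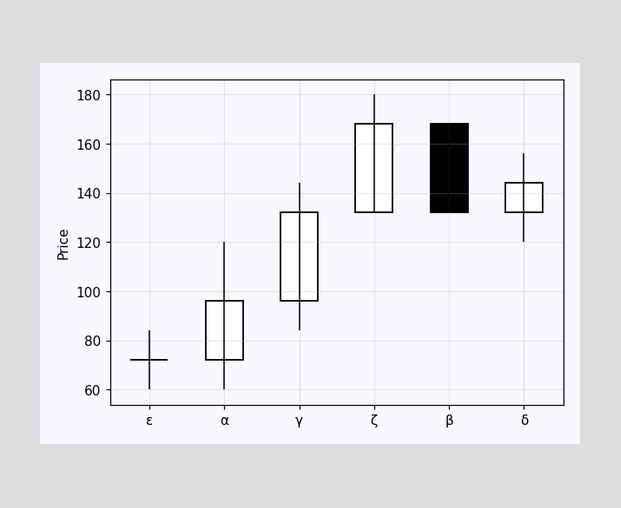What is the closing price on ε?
72

The ε candle closes at 72.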